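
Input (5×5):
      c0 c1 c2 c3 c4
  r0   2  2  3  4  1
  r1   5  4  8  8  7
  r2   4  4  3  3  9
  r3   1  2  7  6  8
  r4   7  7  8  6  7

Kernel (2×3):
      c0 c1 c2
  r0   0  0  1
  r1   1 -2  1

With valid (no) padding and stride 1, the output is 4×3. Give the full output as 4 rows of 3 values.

Output[0,0]: The receptive field on the input at this output position is [2 2 3 / 5 4 8]. Elementwise product with the kernel and sum: 3·1 + 5·1 + 4·-2 + 8·1.

8 0 0
7 9 13
7 -3 12
8 3 11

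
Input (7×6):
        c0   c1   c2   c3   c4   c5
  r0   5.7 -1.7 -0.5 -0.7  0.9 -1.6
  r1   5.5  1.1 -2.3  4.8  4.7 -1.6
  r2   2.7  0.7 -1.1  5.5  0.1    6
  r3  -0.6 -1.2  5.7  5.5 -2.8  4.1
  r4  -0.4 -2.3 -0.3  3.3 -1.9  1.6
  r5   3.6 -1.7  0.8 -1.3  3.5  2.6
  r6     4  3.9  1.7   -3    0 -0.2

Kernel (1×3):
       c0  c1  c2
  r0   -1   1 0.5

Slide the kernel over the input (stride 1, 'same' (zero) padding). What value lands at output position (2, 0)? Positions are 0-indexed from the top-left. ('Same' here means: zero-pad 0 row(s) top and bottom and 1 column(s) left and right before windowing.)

3.05

The receptive field on the zero-padded input at this output position is [0 2.7 0.7]. Elementwise product with the kernel and sum: 0·-1 + 2.7·1 + 0.7·0.5.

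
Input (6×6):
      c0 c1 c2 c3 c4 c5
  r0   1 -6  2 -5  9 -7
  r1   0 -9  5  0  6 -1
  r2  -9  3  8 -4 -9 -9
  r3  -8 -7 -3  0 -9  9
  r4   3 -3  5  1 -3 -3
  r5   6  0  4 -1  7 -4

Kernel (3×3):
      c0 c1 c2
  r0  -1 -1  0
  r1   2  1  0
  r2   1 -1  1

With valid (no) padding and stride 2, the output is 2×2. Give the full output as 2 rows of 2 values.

-8 16
-6 -9

Output[0,0]: The receptive field on the input at this output position is [1 -6 2 / 0 -9 5 / -9 3 8]. Elementwise product with the kernel and sum: 1·-1 + -6·-1 + 0·2 + -9·1 + -9·1 + 3·-1 + 8·1.
Output[0,1]: The receptive field on the input at this output position is [2 -5 9 / 5 0 6 / 8 -4 -9]. Elementwise product with the kernel and sum: 2·-1 + -5·-1 + 5·2 + 0·1 + 8·1 + -4·-1 + -9·1.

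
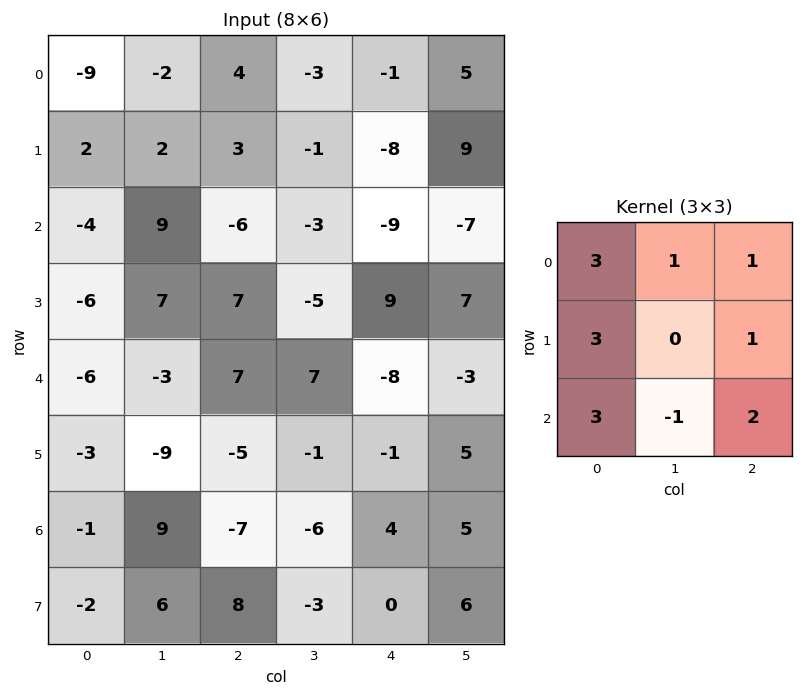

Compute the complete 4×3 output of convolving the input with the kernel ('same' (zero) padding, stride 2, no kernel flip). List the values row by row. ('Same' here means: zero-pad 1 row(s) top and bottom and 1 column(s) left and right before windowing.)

0 -8 19
33 36 -28
-17 -3 27
11 -8 -9

Output[0,0]: The receptive field on the zero-padded input at this output position is [0 0 0 / 0 -9 -2 / 0 2 2]. Elementwise product with the kernel and sum: 0·3 + 0·1 + 0·1 + 0·3 + -2·1 + 0·3 + 2·-1 + 2·2.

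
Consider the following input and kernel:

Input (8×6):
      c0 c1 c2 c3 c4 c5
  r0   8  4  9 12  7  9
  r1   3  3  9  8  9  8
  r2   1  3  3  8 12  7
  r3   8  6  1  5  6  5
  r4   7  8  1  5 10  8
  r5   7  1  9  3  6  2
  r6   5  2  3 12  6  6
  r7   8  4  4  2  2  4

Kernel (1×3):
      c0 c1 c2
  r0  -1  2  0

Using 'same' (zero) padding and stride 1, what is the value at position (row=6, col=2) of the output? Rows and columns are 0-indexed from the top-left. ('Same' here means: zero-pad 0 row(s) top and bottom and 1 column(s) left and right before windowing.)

4

The receptive field on the zero-padded input at this output position is [2 3 12]. Elementwise product with the kernel and sum: 2·-1 + 3·2.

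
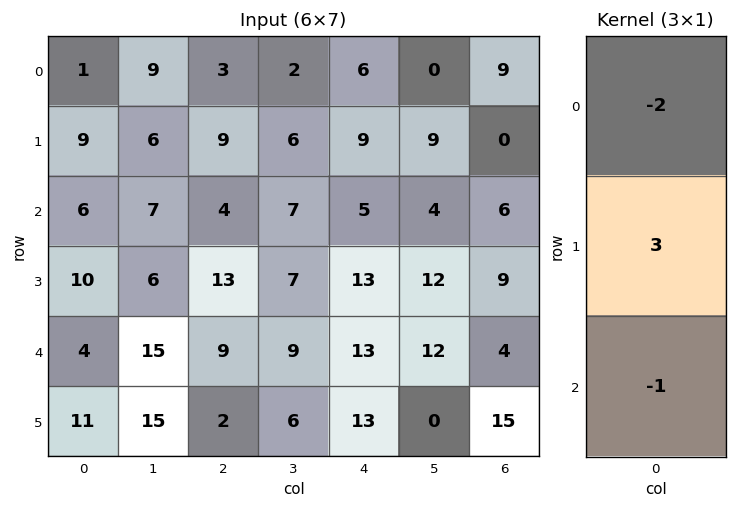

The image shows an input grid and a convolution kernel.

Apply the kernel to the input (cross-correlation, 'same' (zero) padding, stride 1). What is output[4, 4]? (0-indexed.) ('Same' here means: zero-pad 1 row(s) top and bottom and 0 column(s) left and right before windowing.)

0

The receptive field on the zero-padded input at this output position is [13 / 13 / 13]. Elementwise product with the kernel and sum: 13·-2 + 13·3 + 13·-1.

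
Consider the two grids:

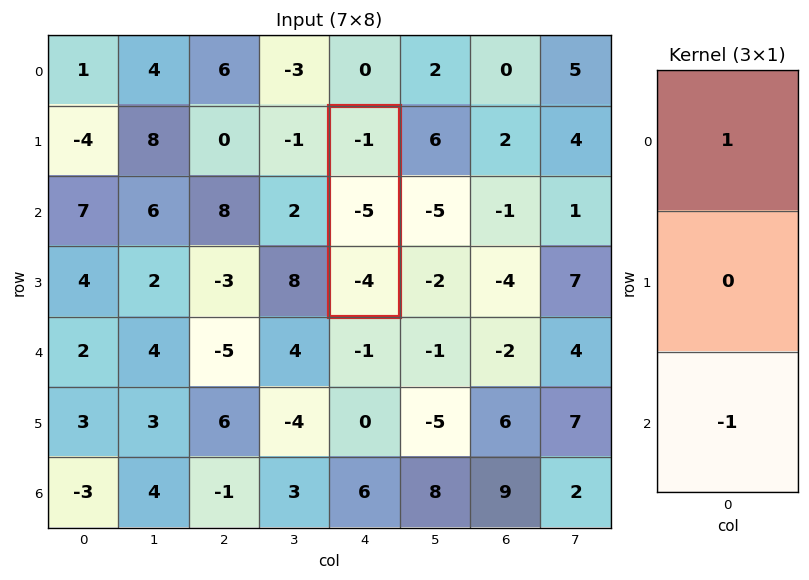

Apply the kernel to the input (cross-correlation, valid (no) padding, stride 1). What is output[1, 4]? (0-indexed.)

The receptive field on the input at this output position is [-1 / -5 / -4]. Elementwise product with the kernel and sum: -1·1 + -4·-1.

3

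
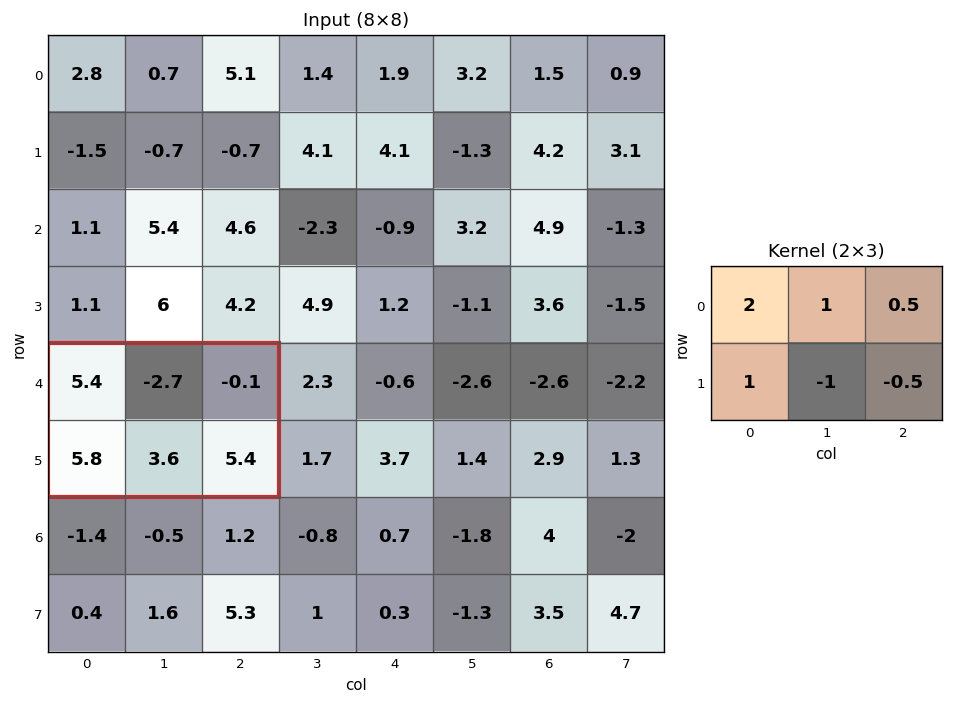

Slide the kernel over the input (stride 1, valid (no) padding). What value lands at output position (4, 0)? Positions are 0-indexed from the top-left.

7.55

The receptive field on the input at this output position is [5.4 -2.7 -0.1 / 5.8 3.6 5.4]. Elementwise product with the kernel and sum: 5.4·2 + -2.7·1 + -0.1·0.5 + 5.8·1 + 3.6·-1 + 5.4·-0.5.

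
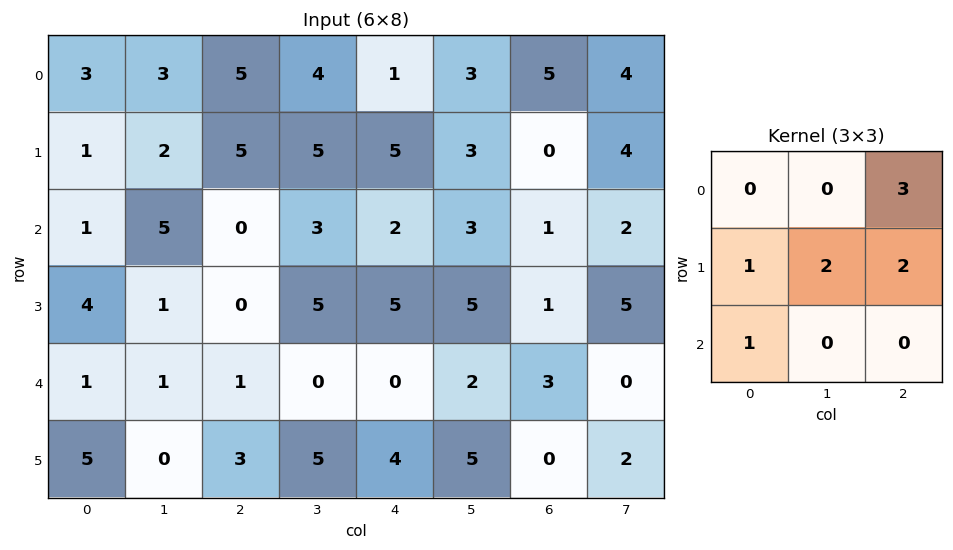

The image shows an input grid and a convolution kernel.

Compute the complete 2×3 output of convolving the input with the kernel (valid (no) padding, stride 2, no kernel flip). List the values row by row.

31 28 28
7 27 20

Output[0,0]: The receptive field on the input at this output position is [3 3 5 / 1 2 5 / 1 5 0]. Elementwise product with the kernel and sum: 5·3 + 1·1 + 2·2 + 5·2 + 1·1.
Output[0,1]: The receptive field on the input at this output position is [5 4 1 / 5 5 5 / 0 3 2]. Elementwise product with the kernel and sum: 1·3 + 5·1 + 5·2 + 5·2 + 0·1.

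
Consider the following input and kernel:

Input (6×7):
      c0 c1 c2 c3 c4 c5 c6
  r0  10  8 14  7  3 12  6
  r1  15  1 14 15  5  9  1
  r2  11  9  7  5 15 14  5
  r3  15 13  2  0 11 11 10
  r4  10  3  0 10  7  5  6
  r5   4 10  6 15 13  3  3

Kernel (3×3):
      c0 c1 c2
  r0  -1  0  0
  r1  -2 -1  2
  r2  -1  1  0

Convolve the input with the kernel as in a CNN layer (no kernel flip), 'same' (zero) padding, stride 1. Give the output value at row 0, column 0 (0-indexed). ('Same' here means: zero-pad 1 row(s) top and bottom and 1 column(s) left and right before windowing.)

The receptive field on the zero-padded input at this output position is [0 0 0 / 0 10 8 / 0 15 1]. Elementwise product with the kernel and sum: 0·-1 + 0·-2 + 10·-1 + 8·2 + 0·-1 + 15·1.

21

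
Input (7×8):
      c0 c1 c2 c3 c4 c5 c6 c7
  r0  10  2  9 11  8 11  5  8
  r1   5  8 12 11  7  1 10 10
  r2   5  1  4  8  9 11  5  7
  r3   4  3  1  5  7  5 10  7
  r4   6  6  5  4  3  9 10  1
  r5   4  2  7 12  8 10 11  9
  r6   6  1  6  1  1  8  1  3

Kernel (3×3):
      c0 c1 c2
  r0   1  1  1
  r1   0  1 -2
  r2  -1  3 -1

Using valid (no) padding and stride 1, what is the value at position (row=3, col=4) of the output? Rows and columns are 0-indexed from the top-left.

The receptive field on the input at this output position is [7 5 10 / 3 9 10 / 8 10 11]. Elementwise product with the kernel and sum: 7·1 + 5·1 + 10·1 + 9·1 + 10·-2 + 8·-1 + 10·3 + 11·-1.

22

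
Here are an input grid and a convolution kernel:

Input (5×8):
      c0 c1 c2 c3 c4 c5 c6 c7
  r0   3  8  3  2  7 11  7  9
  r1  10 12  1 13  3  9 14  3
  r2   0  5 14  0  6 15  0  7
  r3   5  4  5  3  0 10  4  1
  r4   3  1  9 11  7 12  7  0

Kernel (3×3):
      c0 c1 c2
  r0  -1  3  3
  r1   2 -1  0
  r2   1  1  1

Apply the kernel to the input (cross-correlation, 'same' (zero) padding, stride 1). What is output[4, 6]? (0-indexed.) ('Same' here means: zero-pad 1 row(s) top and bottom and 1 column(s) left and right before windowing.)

The receptive field on the zero-padded input at this output position is [10 4 1 / 12 7 0 / 0 0 0]. Elementwise product with the kernel and sum: 10·-1 + 4·3 + 1·3 + 12·2 + 7·-1 + 0·1 + 0·1 + 0·1.

22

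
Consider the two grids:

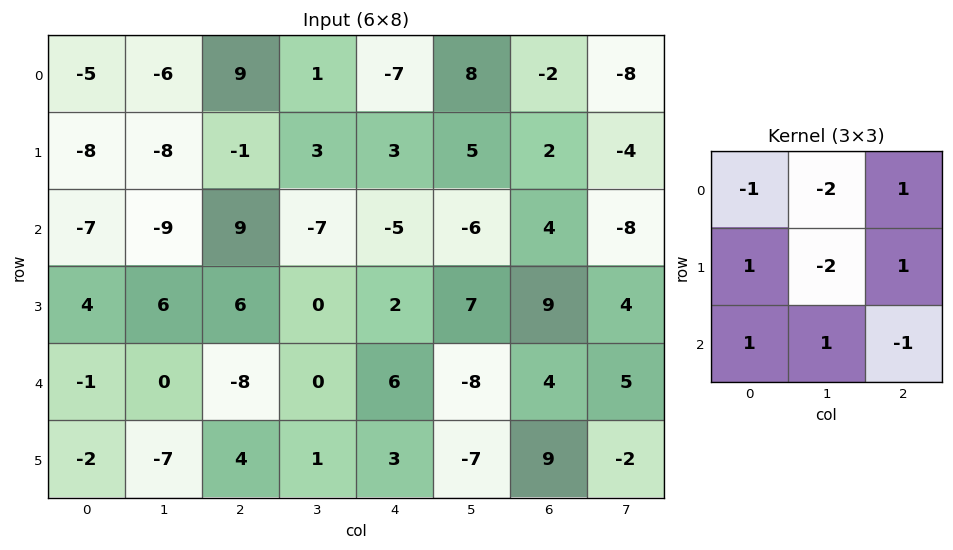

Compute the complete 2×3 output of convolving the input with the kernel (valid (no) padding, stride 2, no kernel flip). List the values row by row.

8 -15 -31
39 -6 12

Output[0,0]: The receptive field on the input at this output position is [-5 -6 9 / -8 -8 -1 / -7 -9 9]. Elementwise product with the kernel and sum: -5·-1 + -6·-2 + 9·1 + -8·1 + -8·-2 + -1·1 + -7·1 + -9·1 + 9·-1.
Output[0,1]: The receptive field on the input at this output position is [9 1 -7 / -1 3 3 / 9 -7 -5]. Elementwise product with the kernel and sum: 9·-1 + 1·-2 + -7·1 + -1·1 + 3·-2 + 3·1 + 9·1 + -7·1 + -5·-1.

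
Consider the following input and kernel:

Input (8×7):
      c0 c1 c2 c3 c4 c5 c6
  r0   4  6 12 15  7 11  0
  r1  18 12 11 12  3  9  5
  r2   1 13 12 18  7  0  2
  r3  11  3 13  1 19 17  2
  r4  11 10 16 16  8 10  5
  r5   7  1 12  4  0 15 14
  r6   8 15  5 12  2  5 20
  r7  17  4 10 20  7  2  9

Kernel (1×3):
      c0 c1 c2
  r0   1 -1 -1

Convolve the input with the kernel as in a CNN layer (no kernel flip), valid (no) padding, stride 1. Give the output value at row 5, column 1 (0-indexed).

The receptive field on the input at this output position is [1 12 4]. Elementwise product with the kernel and sum: 1·1 + 12·-1 + 4·-1.

-15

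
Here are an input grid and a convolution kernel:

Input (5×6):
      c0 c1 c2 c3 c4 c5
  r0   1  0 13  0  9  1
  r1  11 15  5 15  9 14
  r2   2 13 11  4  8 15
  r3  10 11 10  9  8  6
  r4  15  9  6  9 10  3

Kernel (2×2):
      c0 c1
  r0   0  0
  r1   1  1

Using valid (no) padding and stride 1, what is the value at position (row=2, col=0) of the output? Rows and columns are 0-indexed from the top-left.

The receptive field on the input at this output position is [2 13 / 10 11]. Elementwise product with the kernel and sum: 10·1 + 11·1.

21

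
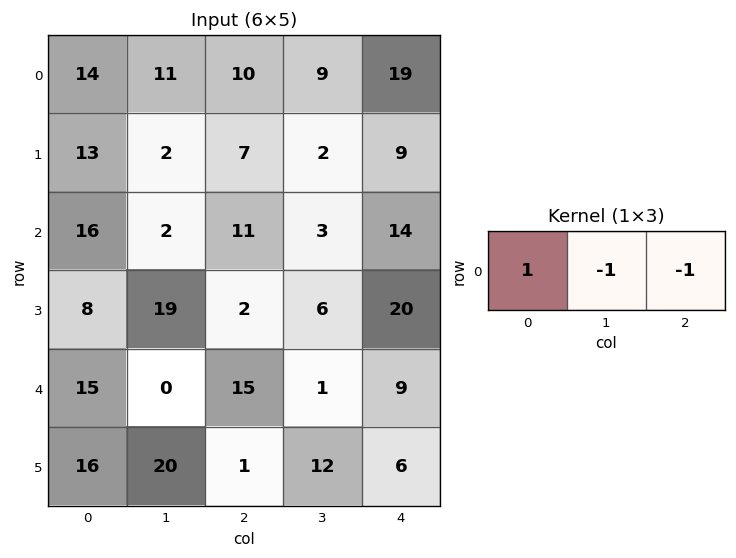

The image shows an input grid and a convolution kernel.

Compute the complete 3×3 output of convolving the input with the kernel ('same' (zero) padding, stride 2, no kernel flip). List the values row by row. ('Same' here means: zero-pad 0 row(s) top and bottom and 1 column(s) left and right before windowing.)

Output[0,0]: The receptive field on the zero-padded input at this output position is [0 14 11]. Elementwise product with the kernel and sum: 0·1 + 14·-1 + 11·-1.

-25 -8 -10
-18 -12 -11
-15 -16 -8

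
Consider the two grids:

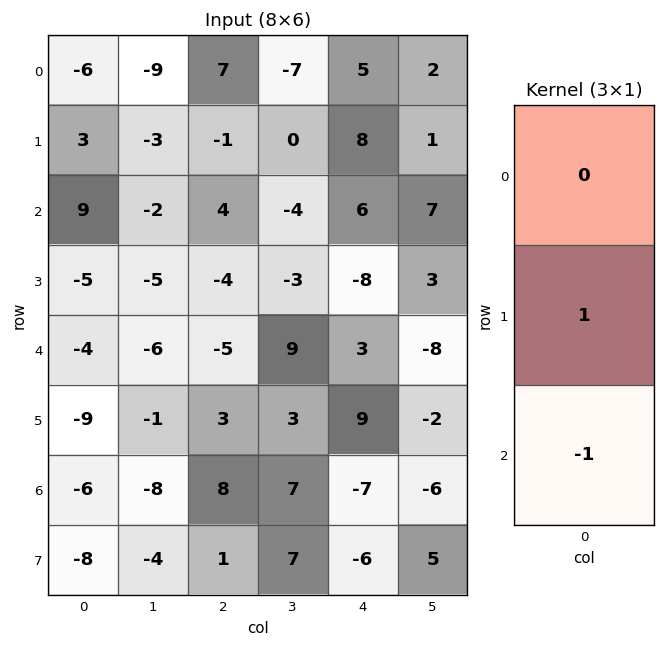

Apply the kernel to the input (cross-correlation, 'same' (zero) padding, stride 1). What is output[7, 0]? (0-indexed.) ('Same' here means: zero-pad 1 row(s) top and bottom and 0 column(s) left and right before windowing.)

-8

The receptive field on the zero-padded input at this output position is [-6 / -8 / 0]. Elementwise product with the kernel and sum: -8·1 + 0·-1.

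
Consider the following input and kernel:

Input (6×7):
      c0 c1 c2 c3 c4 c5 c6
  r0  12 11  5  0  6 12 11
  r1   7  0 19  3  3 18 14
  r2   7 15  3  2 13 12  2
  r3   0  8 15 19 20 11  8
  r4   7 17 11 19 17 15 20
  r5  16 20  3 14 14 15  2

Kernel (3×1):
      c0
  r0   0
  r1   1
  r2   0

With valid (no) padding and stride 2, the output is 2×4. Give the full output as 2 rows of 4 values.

Output[0,0]: The receptive field on the input at this output position is [12 / 7 / 7]. Elementwise product with the kernel and sum: 7·1.

7 19 3 14
0 15 20 8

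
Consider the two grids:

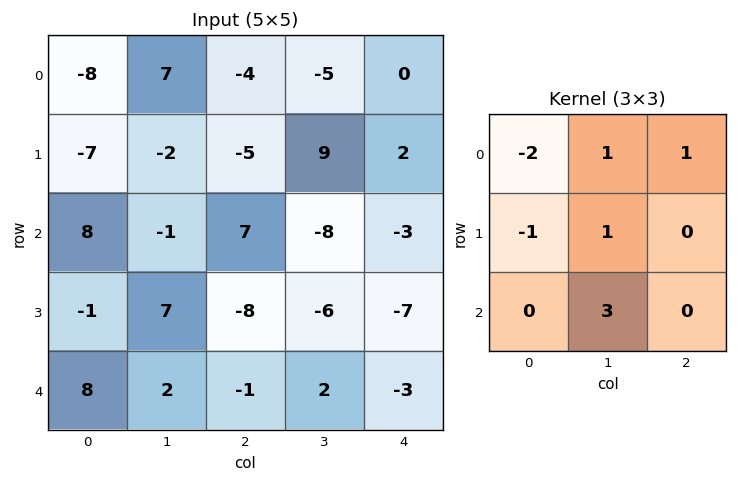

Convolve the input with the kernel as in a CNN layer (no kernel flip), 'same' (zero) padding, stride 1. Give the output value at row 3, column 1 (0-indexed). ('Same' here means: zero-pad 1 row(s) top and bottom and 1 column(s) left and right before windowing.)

The receptive field on the zero-padded input at this output position is [8 -1 7 / -1 7 -8 / 8 2 -1]. Elementwise product with the kernel and sum: 8·-2 + -1·1 + 7·1 + -1·-1 + 7·1 + 2·3.

4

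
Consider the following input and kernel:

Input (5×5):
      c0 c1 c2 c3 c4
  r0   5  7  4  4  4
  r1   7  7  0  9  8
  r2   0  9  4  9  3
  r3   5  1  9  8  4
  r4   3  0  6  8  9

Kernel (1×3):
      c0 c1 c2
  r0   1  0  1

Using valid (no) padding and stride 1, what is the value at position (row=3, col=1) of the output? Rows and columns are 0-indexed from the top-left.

9

The receptive field on the input at this output position is [1 9 8]. Elementwise product with the kernel and sum: 1·1 + 8·1.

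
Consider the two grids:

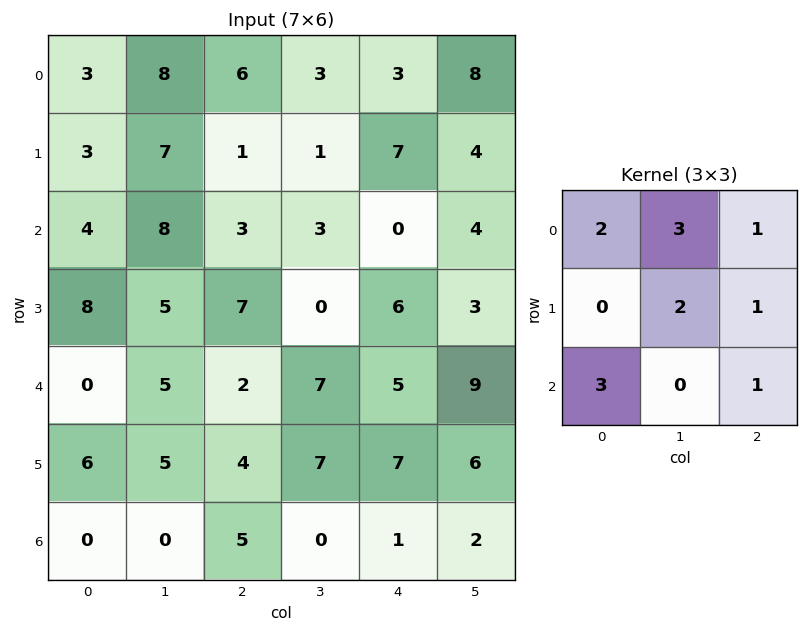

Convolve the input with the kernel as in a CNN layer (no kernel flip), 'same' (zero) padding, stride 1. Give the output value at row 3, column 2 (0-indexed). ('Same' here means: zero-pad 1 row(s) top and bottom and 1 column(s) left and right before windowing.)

The receptive field on the zero-padded input at this output position is [8 3 3 / 5 7 0 / 5 2 7]. Elementwise product with the kernel and sum: 8·2 + 3·3 + 3·1 + 7·2 + 0·1 + 5·3 + 7·1.

64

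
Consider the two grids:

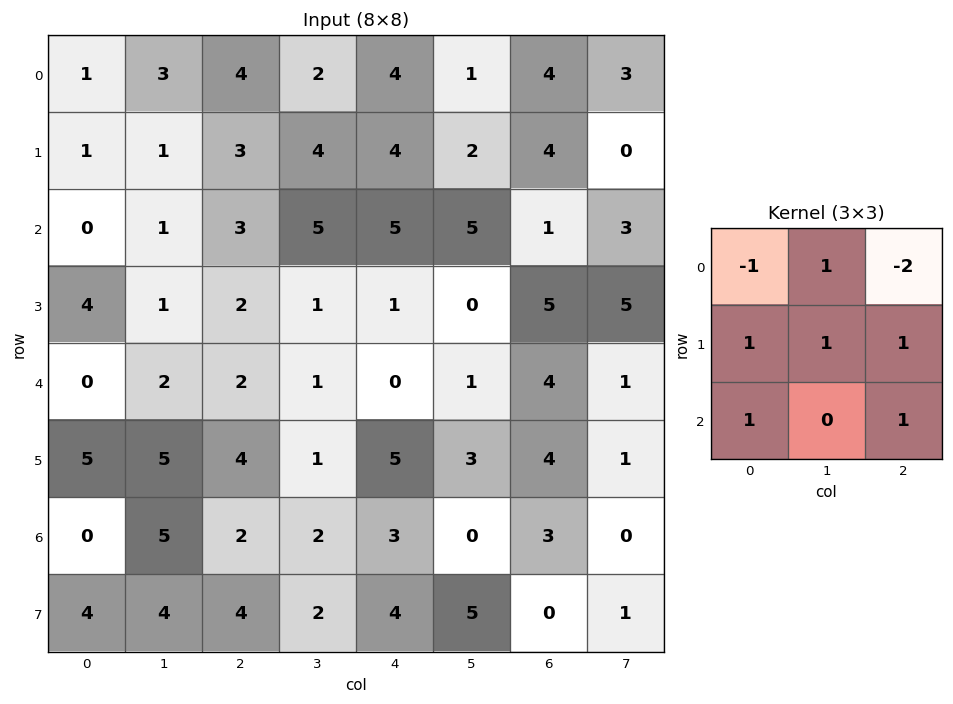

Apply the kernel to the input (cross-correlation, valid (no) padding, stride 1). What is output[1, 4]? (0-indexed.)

7

The receptive field on the input at this output position is [4 2 4 / 5 5 1 / 1 0 5]. Elementwise product with the kernel and sum: 4·-1 + 2·1 + 4·-2 + 5·1 + 5·1 + 1·1 + 1·1 + 5·1.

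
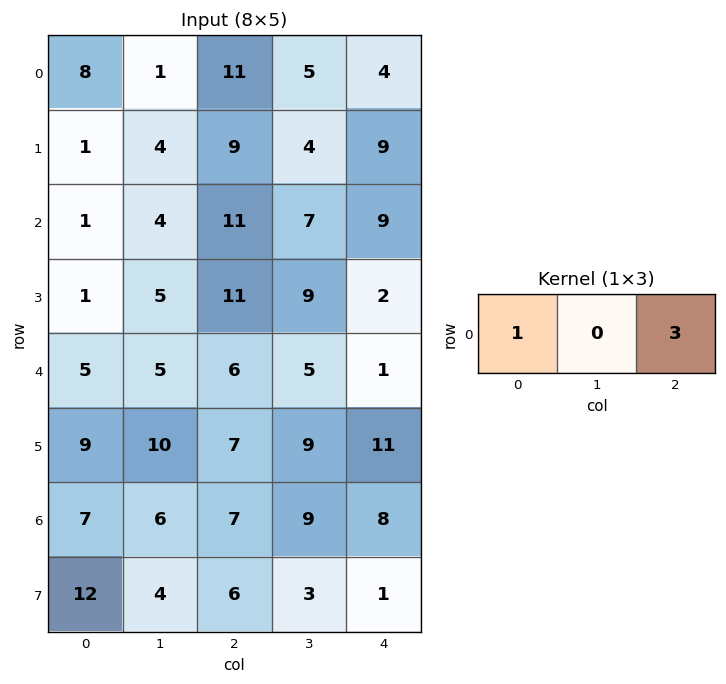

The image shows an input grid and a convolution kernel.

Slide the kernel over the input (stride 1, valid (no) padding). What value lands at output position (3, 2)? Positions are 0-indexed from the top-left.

17

The receptive field on the input at this output position is [11 9 2]. Elementwise product with the kernel and sum: 11·1 + 2·3.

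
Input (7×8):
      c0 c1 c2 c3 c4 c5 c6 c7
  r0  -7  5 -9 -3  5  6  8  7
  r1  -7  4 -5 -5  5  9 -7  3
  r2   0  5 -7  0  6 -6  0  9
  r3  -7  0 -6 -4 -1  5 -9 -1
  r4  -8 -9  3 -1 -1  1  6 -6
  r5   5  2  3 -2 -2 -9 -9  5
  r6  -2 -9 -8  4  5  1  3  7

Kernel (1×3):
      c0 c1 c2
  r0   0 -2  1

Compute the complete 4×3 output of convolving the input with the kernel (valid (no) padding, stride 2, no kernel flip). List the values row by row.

Output[0,0]: The receptive field on the input at this output position is [-7 5 -9]. Elementwise product with the kernel and sum: 5·-2 + -9·1.
Output[0,1]: The receptive field on the input at this output position is [-9 -3 5]. Elementwise product with the kernel and sum: -3·-2 + 5·1.

-19 11 -4
-17 6 12
21 1 4
10 -3 1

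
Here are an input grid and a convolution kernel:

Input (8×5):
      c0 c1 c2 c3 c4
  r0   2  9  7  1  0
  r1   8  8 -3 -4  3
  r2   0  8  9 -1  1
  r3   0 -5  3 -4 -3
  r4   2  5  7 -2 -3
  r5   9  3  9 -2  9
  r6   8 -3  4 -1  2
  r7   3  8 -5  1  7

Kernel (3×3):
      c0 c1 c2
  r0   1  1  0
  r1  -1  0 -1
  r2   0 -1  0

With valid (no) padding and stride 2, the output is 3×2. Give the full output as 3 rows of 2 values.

-2 9
0 10
-8 -12

Output[0,0]: The receptive field on the input at this output position is [2 9 7 / 8 8 -3 / 0 8 9]. Elementwise product with the kernel and sum: 2·1 + 9·1 + 8·-1 + -3·-1 + 8·-1.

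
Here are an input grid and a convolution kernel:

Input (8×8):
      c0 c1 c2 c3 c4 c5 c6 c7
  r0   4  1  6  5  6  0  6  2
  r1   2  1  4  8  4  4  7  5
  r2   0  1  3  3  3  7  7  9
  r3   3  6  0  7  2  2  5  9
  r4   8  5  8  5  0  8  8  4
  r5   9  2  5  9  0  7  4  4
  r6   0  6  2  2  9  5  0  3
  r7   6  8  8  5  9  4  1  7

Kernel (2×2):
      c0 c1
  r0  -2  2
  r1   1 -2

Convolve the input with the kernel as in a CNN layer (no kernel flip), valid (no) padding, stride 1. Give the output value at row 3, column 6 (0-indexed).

8

The receptive field on the input at this output position is [5 9 / 8 4]. Elementwise product with the kernel and sum: 5·-2 + 9·2 + 8·1 + 4·-2.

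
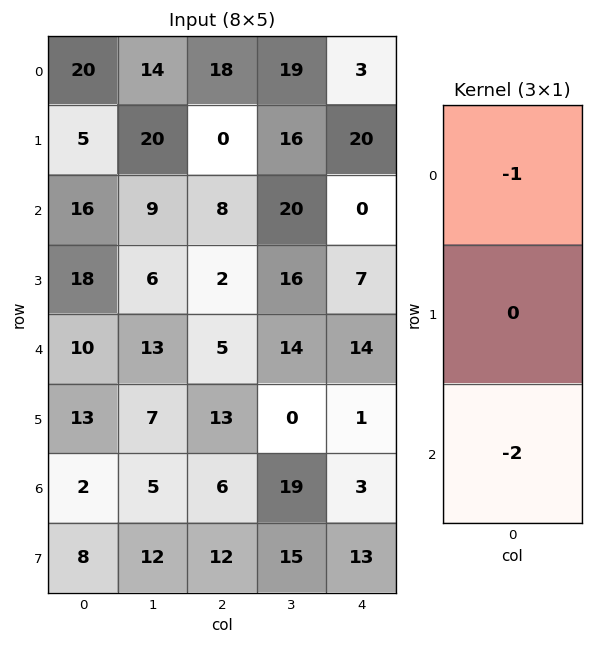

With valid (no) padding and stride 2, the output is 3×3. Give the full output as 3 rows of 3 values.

Output[0,0]: The receptive field on the input at this output position is [20 / 5 / 16]. Elementwise product with the kernel and sum: 20·-1 + 16·-2.

-52 -34 -3
-36 -18 -28
-14 -17 -20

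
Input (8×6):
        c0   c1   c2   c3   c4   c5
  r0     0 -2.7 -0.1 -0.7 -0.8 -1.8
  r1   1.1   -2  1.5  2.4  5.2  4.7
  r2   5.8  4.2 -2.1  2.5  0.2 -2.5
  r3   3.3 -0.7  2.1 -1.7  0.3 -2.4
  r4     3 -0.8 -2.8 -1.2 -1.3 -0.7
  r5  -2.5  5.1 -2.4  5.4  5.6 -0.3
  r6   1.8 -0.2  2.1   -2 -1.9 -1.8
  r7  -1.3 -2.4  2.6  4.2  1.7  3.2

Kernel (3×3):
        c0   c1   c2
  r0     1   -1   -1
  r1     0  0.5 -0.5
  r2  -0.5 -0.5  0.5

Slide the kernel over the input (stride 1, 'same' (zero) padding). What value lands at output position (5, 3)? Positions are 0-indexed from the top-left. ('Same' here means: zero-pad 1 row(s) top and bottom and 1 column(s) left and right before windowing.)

The receptive field on the zero-padded input at this output position is [-2.8 -1.2 -1.3 / -2.4 5.4 5.6 / 2.1 -2 -1.9]. Elementwise product with the kernel and sum: -2.8·1 + -1.2·-1 + -1.3·-1 + 5.4·0.5 + 5.6·-0.5 + 2.1·-0.5 + -2·-0.5 + -1.9·0.5.

-1.4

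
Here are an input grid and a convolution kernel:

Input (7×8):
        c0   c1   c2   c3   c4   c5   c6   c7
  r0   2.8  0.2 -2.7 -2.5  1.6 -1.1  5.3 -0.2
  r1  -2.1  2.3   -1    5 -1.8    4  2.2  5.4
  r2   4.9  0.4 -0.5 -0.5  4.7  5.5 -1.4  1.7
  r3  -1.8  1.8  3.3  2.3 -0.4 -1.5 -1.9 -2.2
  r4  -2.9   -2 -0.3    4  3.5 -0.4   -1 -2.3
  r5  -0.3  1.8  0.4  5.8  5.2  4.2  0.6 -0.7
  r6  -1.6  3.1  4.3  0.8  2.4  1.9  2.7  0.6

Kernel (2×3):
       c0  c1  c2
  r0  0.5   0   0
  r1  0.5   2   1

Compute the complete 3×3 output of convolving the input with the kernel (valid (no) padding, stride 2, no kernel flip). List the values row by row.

3.95 6.35 10.1
8.45 5.6 -2.75
2.4 16.85 13.35

Output[0,0]: The receptive field on the input at this output position is [2.8 0.2 -2.7 / -2.1 2.3 -1]. Elementwise product with the kernel and sum: 2.8·0.5 + -2.1·0.5 + 2.3·2 + -1·1.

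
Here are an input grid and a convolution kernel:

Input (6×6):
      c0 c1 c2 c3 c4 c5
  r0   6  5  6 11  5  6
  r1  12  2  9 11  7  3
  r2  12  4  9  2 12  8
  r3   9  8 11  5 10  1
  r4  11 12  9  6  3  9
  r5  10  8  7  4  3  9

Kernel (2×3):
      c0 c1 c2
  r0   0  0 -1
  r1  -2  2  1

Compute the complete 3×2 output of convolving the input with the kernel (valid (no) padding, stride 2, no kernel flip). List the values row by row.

Output[0,0]: The receptive field on the input at this output position is [6 5 6 / 12 2 9]. Elementwise product with the kernel and sum: 6·-1 + 12·-2 + 2·2 + 9·1.

-17 6
0 -14
-6 -6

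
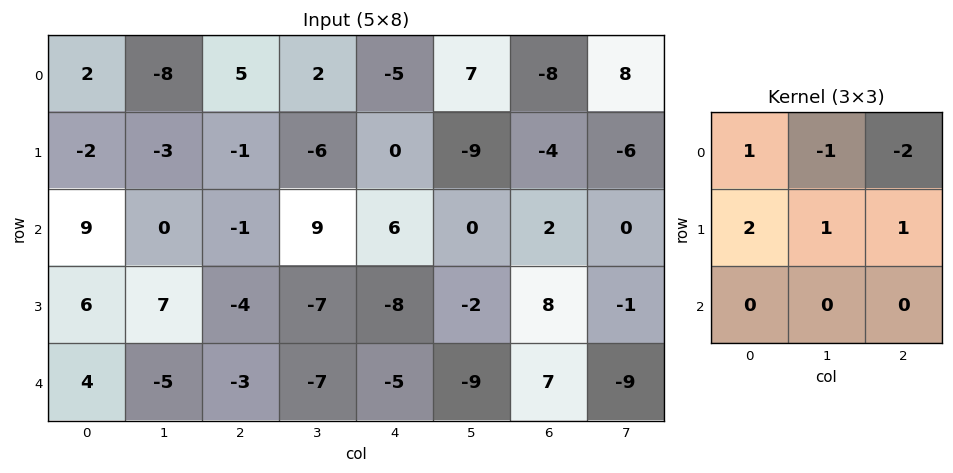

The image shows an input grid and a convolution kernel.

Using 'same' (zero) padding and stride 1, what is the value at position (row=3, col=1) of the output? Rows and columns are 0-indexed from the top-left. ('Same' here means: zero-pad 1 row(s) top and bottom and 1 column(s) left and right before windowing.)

26

The receptive field on the zero-padded input at this output position is [9 0 -1 / 6 7 -4 / 4 -5 -3]. Elementwise product with the kernel and sum: 9·1 + 0·-1 + -1·-2 + 6·2 + 7·1 + -4·1.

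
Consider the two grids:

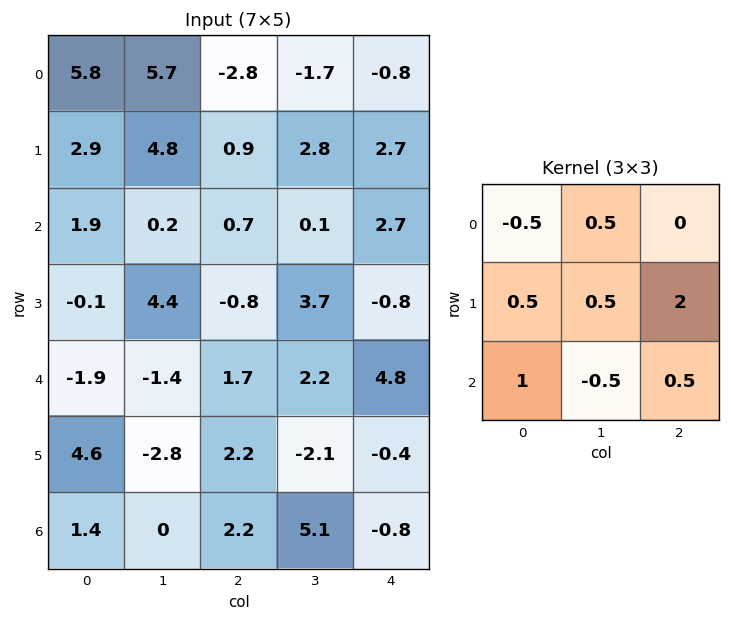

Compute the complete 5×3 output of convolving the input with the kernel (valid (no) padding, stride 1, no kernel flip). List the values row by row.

7.75 4.1 9.8
0.7 5.35 3.7
-0.65 8.3 2.55
11.1 -3 16.85
8.05 -1.5 -1.25

Output[0,0]: The receptive field on the input at this output position is [5.8 5.7 -2.8 / 2.9 4.8 0.9 / 1.9 0.2 0.7]. Elementwise product with the kernel and sum: 5.8·-0.5 + 5.7·0.5 + 2.9·0.5 + 4.8·0.5 + 0.9·2 + 1.9·1 + 0.2·-0.5 + 0.7·0.5.
Output[0,1]: The receptive field on the input at this output position is [5.7 -2.8 -1.7 / 4.8 0.9 2.8 / 0.2 0.7 0.1]. Elementwise product with the kernel and sum: 5.7·-0.5 + -2.8·0.5 + 4.8·0.5 + 0.9·0.5 + 2.8·2 + 0.2·1 + 0.7·-0.5 + 0.1·0.5.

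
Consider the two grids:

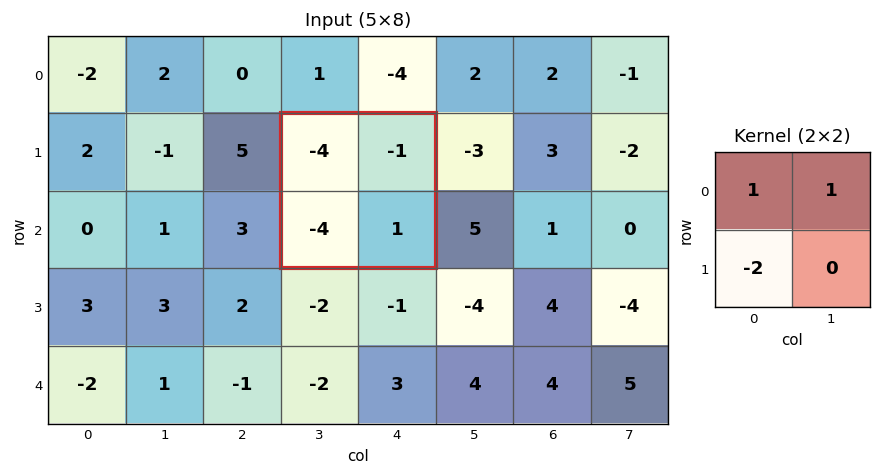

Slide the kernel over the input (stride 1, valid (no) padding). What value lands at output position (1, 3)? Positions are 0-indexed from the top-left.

3

The receptive field on the input at this output position is [-4 -1 / -4 1]. Elementwise product with the kernel and sum: -4·1 + -1·1 + -4·-2.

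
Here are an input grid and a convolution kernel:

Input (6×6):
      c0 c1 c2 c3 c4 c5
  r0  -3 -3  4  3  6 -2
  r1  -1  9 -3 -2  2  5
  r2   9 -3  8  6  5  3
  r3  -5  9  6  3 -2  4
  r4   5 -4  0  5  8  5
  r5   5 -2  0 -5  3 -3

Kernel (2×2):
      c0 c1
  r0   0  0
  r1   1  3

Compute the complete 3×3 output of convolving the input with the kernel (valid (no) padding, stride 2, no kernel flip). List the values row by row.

26 -9 17
22 15 10
-1 -15 -6

Output[0,0]: The receptive field on the input at this output position is [-3 -3 / -1 9]. Elementwise product with the kernel and sum: -1·1 + 9·3.
Output[0,1]: The receptive field on the input at this output position is [4 3 / -3 -2]. Elementwise product with the kernel and sum: -3·1 + -2·3.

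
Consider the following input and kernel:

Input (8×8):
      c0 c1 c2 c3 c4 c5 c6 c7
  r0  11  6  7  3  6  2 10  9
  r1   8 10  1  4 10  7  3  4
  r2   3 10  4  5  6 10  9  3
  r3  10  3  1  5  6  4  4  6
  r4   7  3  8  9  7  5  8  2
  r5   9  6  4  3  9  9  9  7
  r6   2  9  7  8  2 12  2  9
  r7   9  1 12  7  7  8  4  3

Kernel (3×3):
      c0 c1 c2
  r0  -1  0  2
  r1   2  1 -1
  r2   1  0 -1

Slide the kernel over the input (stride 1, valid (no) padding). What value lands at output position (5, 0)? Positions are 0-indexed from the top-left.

The receptive field on the input at this output position is [9 6 4 / 2 9 7 / 9 1 12]. Elementwise product with the kernel and sum: 9·-1 + 4·2 + 2·2 + 9·1 + 7·-1 + 9·1 + 12·-1.

2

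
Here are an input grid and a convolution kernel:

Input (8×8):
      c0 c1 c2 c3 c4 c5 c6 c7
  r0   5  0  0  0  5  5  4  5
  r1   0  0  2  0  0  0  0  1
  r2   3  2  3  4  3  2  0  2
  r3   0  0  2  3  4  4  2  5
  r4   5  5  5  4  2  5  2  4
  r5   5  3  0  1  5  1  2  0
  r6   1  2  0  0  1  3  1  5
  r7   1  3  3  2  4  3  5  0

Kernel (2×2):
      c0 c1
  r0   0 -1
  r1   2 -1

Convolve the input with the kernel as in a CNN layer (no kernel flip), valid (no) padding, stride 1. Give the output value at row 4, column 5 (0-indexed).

-2

The receptive field on the input at this output position is [5 2 / 1 2]. Elementwise product with the kernel and sum: 2·-1 + 1·2 + 2·-1.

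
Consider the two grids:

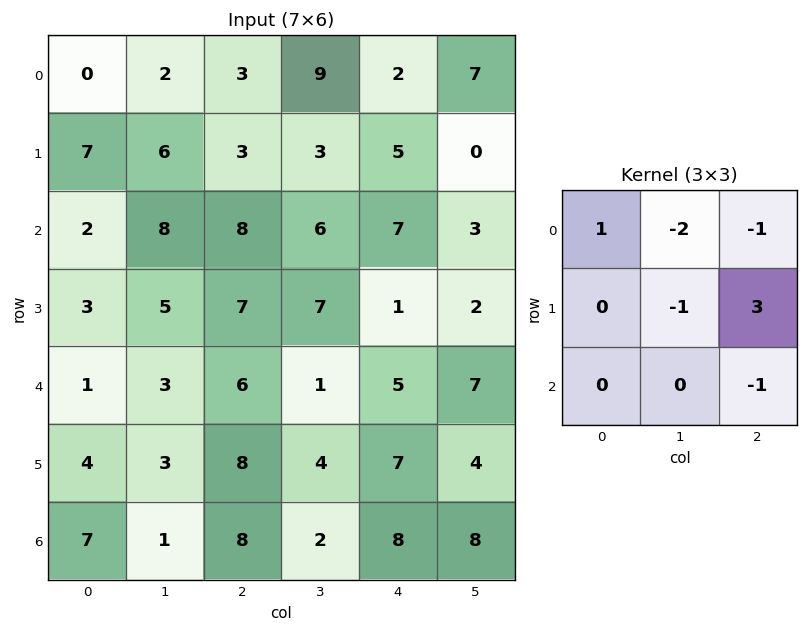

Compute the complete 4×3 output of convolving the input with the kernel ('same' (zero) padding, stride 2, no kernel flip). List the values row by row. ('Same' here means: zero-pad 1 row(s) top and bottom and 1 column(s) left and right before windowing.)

Output[0,0]: The receptive field on the zero-padded input at this output position is [0 0 0 / 0 0 2 / 0 7 6]. Elementwise product with the kernel and sum: 0·1 + 0·-2 + 0·-1 + 0·-1 + 2·3 + 6·-1.
Output[0,1]: The receptive field on the zero-padded input at this output position is [0 0 0 / 2 3 9 / 6 3 3]. Elementwise product with the kernel and sum: 0·1 + 0·-2 + 0·-1 + 3·-1 + 9·3 + 3·-1.

0 21 19
-3 0 -7
-6 -23 15
-15 -19 2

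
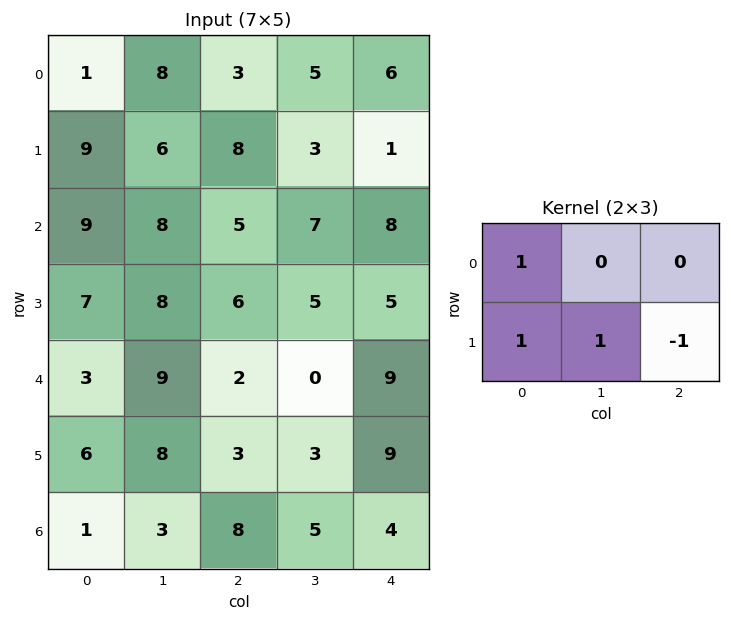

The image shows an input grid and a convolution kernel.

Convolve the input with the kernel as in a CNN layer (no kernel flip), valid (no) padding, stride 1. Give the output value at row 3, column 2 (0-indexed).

-1

The receptive field on the input at this output position is [6 5 5 / 2 0 9]. Elementwise product with the kernel and sum: 6·1 + 2·1 + 0·1 + 9·-1.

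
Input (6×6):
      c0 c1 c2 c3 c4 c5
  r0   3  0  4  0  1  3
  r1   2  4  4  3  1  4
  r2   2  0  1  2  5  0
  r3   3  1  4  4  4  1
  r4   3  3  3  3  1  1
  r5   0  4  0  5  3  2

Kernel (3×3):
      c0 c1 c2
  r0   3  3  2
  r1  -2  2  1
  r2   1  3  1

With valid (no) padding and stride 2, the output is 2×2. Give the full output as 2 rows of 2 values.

28 25
23 36

Output[0,0]: The receptive field on the input at this output position is [3 0 4 / 2 4 4 / 2 0 1]. Elementwise product with the kernel and sum: 3·3 + 0·3 + 4·2 + 2·-2 + 4·2 + 4·1 + 2·1 + 0·3 + 1·1.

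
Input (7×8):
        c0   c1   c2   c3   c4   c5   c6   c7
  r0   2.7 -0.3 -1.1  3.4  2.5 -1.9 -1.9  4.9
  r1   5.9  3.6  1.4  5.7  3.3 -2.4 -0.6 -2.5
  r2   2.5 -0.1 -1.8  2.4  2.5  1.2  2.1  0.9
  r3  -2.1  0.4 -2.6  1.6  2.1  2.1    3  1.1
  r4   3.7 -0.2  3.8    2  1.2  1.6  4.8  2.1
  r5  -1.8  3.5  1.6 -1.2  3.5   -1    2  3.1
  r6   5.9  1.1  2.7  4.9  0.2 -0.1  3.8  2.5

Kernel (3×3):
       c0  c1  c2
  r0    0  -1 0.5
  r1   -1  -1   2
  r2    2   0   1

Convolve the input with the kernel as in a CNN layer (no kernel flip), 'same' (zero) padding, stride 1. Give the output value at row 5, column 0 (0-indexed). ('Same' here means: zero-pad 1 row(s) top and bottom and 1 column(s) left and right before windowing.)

6.1

The receptive field on the zero-padded input at this output position is [0 3.7 -0.2 / 0 -1.8 3.5 / 0 5.9 1.1]. Elementwise product with the kernel and sum: 3.7·-1 + -0.2·0.5 + 0·-1 + -1.8·-1 + 3.5·2 + 0·2 + 1.1·1.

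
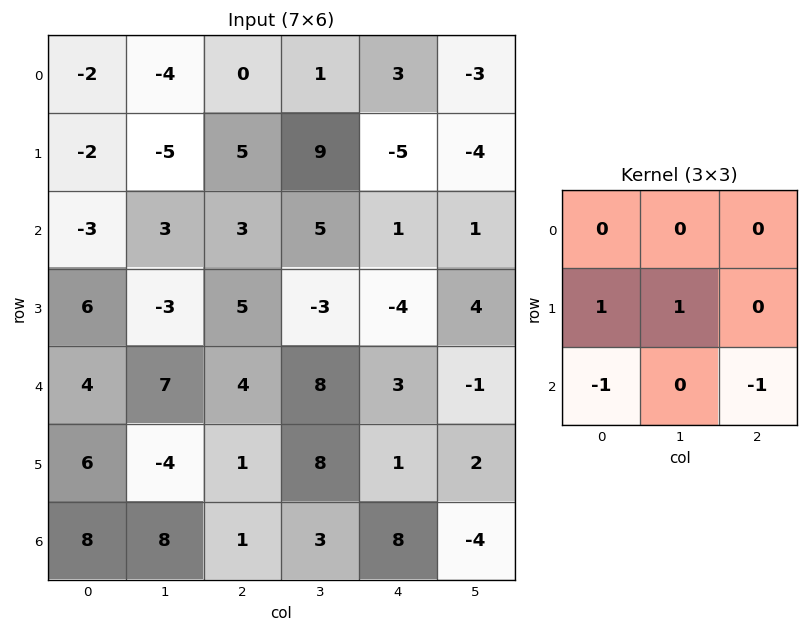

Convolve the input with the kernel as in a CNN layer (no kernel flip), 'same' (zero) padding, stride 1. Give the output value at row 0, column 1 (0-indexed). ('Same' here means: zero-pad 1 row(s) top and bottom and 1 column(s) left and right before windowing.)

-9

The receptive field on the zero-padded input at this output position is [0 0 0 / -2 -4 0 / -2 -5 5]. Elementwise product with the kernel and sum: -2·1 + -4·1 + -2·-1 + 5·-1.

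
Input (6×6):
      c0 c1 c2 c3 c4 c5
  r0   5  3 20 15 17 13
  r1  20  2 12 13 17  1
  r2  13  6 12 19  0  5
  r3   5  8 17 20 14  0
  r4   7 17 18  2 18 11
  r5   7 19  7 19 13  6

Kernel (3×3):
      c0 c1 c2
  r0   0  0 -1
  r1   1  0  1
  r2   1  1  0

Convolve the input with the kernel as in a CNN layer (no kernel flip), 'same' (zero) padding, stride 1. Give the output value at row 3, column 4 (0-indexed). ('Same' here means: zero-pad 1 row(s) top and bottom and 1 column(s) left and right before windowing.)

The receptive field on the zero-padded input at this output position is [19 0 5 / 20 14 0 / 2 18 11]. Elementwise product with the kernel and sum: 5·-1 + 20·1 + 0·1 + 2·1 + 18·1.

35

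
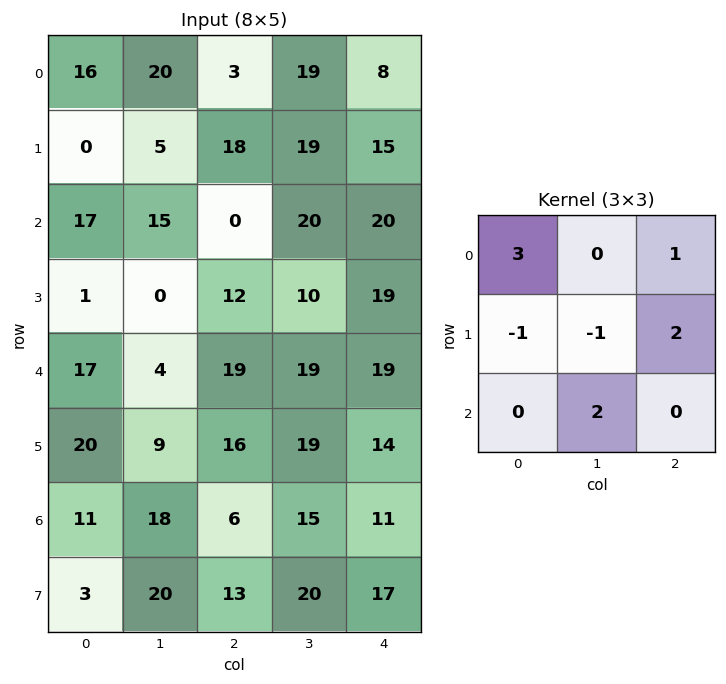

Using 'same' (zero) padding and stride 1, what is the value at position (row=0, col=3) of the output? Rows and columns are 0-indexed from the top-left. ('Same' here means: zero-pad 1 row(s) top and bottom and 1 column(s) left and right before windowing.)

The receptive field on the zero-padded input at this output position is [0 0 0 / 3 19 8 / 18 19 15]. Elementwise product with the kernel and sum: 0·3 + 0·1 + 3·-1 + 19·-1 + 8·2 + 19·2.

32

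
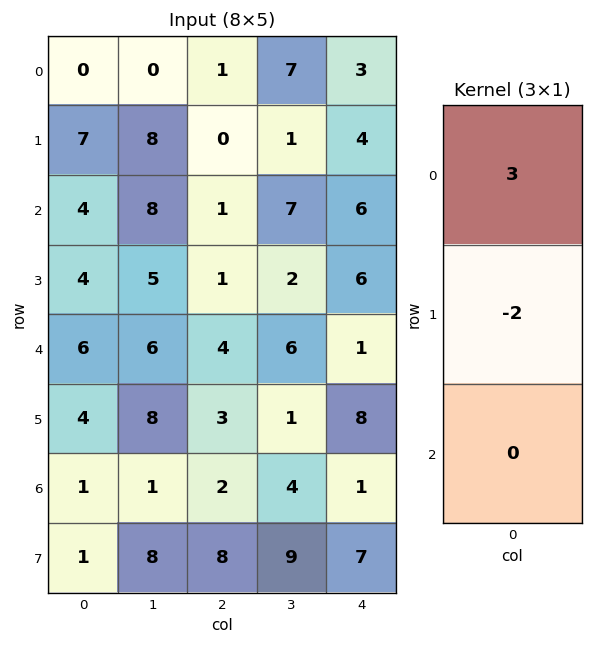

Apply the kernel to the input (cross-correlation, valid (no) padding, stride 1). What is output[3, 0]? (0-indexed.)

0

The receptive field on the input at this output position is [4 / 6 / 4]. Elementwise product with the kernel and sum: 4·3 + 6·-2.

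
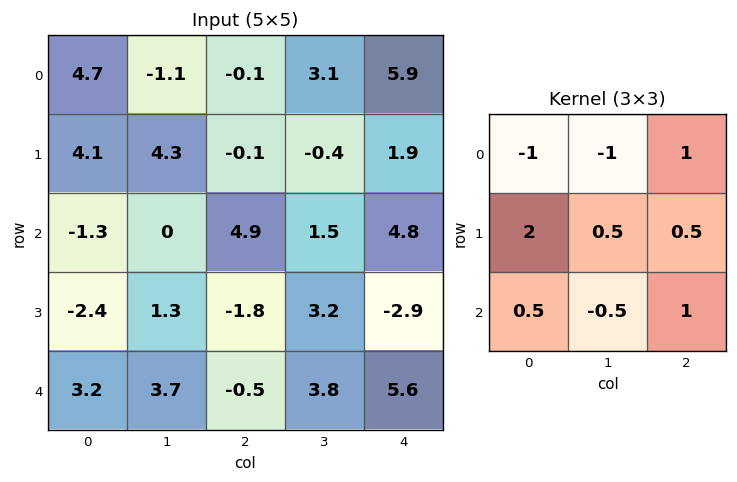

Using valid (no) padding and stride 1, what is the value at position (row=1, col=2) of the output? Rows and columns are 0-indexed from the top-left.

The receptive field on the input at this output position is [-0.1 -0.4 1.9 / 4.9 1.5 4.8 / -1.8 3.2 -2.9]. Elementwise product with the kernel and sum: -0.1·-1 + -0.4·-1 + 1.9·1 + 4.9·2 + 1.5·0.5 + 4.8·0.5 + -1.8·0.5 + 3.2·-0.5 + -2.9·1.

9.95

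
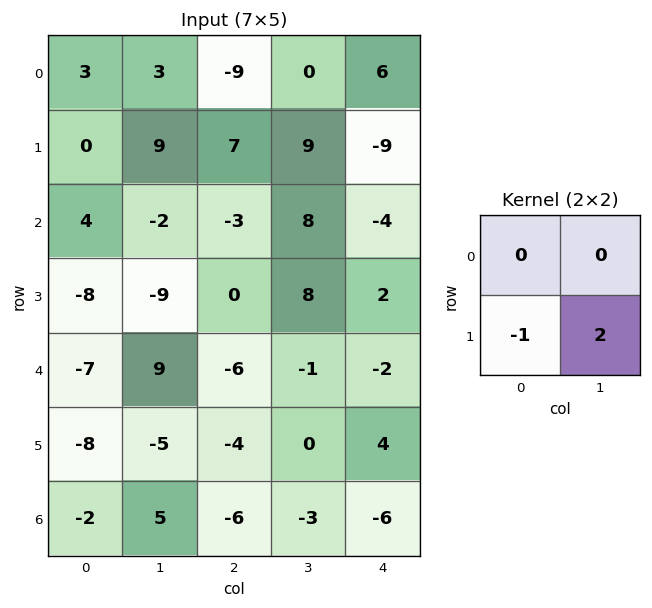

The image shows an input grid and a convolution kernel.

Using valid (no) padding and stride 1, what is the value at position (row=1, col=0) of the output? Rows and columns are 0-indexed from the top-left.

The receptive field on the input at this output position is [0 9 / 4 -2]. Elementwise product with the kernel and sum: 4·-1 + -2·2.

-8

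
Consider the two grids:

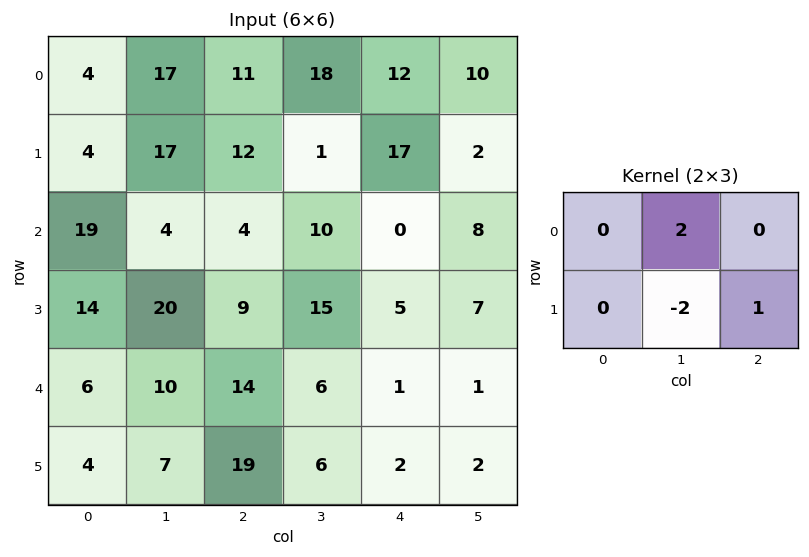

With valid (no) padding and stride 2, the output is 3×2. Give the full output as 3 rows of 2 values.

Output[0,0]: The receptive field on the input at this output position is [4 17 11 / 4 17 12]. Elementwise product with the kernel and sum: 17·2 + 17·-2 + 12·1.
Output[0,1]: The receptive field on the input at this output position is [11 18 12 / 12 1 17]. Elementwise product with the kernel and sum: 18·2 + 1·-2 + 17·1.

12 51
-23 -5
25 2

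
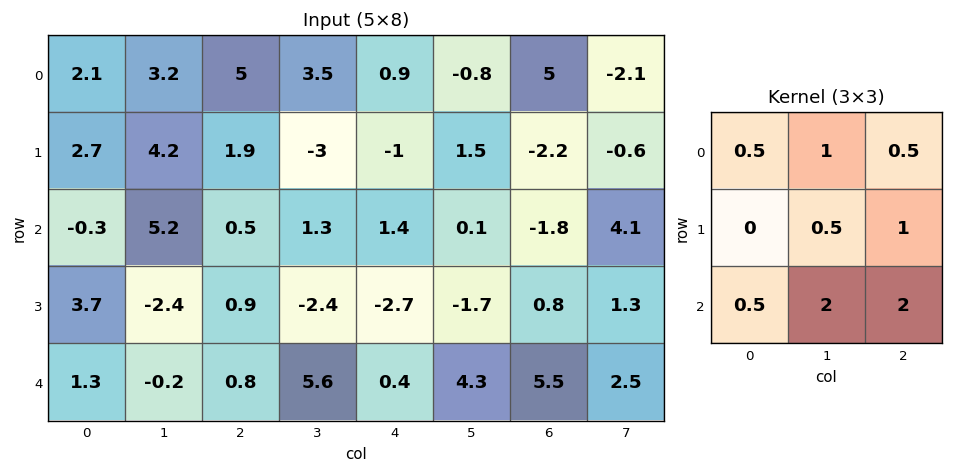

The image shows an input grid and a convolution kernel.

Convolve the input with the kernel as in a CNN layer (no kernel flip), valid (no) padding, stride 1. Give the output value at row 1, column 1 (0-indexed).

The receptive field on the input at this output position is [4.2 1.9 -3 / 5.2 0.5 1.3 / -2.4 0.9 -2.4]. Elementwise product with the kernel and sum: 4.2·0.5 + 1.9·1 + -3·0.5 + 0.5·0.5 + 1.3·1 + -2.4·0.5 + 0.9·2 + -2.4·2.

-0.15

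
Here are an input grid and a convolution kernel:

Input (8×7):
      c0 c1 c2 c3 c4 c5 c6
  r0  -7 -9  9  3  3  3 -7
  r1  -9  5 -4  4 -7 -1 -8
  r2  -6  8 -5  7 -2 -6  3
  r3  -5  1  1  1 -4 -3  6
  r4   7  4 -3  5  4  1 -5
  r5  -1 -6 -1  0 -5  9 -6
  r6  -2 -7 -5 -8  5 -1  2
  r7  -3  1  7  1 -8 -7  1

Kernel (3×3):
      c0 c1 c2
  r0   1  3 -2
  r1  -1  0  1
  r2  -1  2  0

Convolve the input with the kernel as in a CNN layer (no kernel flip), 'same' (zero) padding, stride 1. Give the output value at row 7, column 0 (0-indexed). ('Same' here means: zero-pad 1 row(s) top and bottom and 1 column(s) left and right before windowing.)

The receptive field on the zero-padded input at this output position is [0 -2 -7 / 0 -3 1 / 0 0 0]. Elementwise product with the kernel and sum: 0·1 + -2·3 + -7·-2 + 0·-1 + 1·1 + 0·-1 + 0·2.

9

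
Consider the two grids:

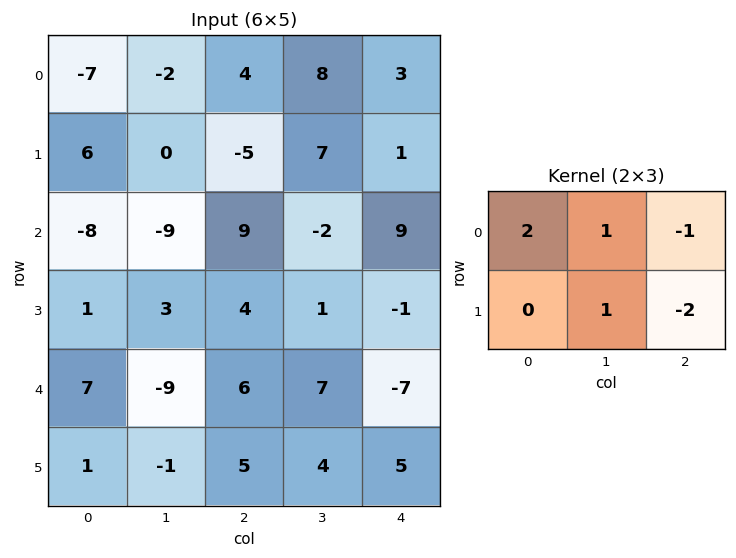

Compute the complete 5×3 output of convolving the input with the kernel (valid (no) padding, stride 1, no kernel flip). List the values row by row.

Output[0,0]: The receptive field on the input at this output position is [-7 -2 4 / 6 0 -5]. Elementwise product with the kernel and sum: -7·2 + -2·1 + 4·-1 + 0·1 + -5·-2.
Output[0,1]: The receptive field on the input at this output position is [-2 4 8 / 0 -5 7]. Elementwise product with the kernel and sum: -2·2 + 4·1 + 8·-1 + -5·1 + 7·-2.

-10 -27 18
-10 1 -24
-39 -5 10
-20 1 31
-12 -22 20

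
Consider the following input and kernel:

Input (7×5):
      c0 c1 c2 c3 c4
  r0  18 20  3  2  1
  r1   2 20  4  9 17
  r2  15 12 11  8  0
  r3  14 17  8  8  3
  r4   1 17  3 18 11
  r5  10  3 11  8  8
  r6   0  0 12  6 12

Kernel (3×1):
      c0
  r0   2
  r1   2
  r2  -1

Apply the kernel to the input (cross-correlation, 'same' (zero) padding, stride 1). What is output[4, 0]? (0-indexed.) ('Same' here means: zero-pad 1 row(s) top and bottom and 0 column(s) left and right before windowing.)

20

The receptive field on the zero-padded input at this output position is [14 / 1 / 10]. Elementwise product with the kernel and sum: 14·2 + 1·2 + 10·-1.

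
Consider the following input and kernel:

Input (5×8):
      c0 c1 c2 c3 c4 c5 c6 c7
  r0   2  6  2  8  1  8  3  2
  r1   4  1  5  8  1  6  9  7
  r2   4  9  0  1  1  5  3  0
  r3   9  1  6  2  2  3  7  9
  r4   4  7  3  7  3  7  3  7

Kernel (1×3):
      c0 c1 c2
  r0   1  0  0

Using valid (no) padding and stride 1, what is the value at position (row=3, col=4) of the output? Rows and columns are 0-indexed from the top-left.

The receptive field on the input at this output position is [2 3 7]. Elementwise product with the kernel and sum: 2·1.

2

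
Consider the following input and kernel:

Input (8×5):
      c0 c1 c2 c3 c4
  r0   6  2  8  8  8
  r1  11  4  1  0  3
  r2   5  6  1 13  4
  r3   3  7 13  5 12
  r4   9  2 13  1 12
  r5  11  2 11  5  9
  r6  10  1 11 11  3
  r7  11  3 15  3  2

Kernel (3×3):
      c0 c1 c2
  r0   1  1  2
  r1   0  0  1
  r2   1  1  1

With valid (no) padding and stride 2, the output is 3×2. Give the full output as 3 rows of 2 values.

Output[0,0]: The receptive field on the input at this output position is [6 2 8 / 11 4 1 / 5 6 1]. Elementwise product with the kernel and sum: 6·1 + 2·1 + 8·2 + 1·1 + 5·1 + 6·1 + 1·1.
Output[0,1]: The receptive field on the input at this output position is [8 8 8 / 1 0 3 / 1 13 4]. Elementwise product with the kernel and sum: 8·1 + 8·1 + 8·2 + 3·1 + 1·1 + 13·1 + 4·1.

37 53
50 60
70 72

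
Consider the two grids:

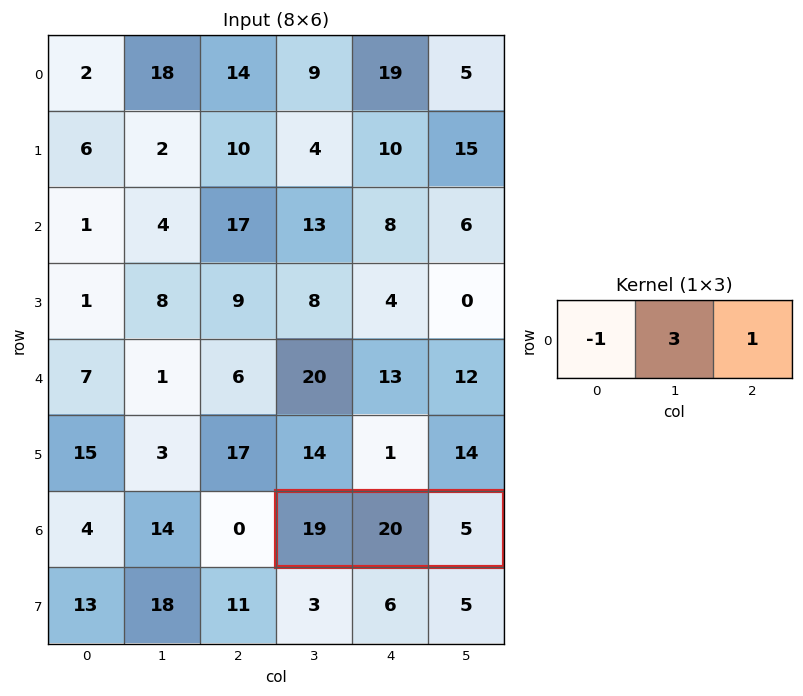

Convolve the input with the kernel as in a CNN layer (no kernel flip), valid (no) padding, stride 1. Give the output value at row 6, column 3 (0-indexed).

46

The receptive field on the input at this output position is [19 20 5]. Elementwise product with the kernel and sum: 19·-1 + 20·3 + 5·1.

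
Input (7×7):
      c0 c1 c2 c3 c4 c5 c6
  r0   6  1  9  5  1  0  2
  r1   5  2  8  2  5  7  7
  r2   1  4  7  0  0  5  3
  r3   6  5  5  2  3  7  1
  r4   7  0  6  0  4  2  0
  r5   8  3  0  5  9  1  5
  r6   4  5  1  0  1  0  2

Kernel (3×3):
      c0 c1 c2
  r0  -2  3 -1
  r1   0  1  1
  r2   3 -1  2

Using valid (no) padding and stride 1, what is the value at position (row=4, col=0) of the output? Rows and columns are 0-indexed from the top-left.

The receptive field on the input at this output position is [7 0 6 / 8 3 0 / 4 5 1]. Elementwise product with the kernel and sum: 7·-2 + 0·3 + 6·-1 + 3·1 + 0·1 + 4·3 + 5·-1 + 1·2.

-8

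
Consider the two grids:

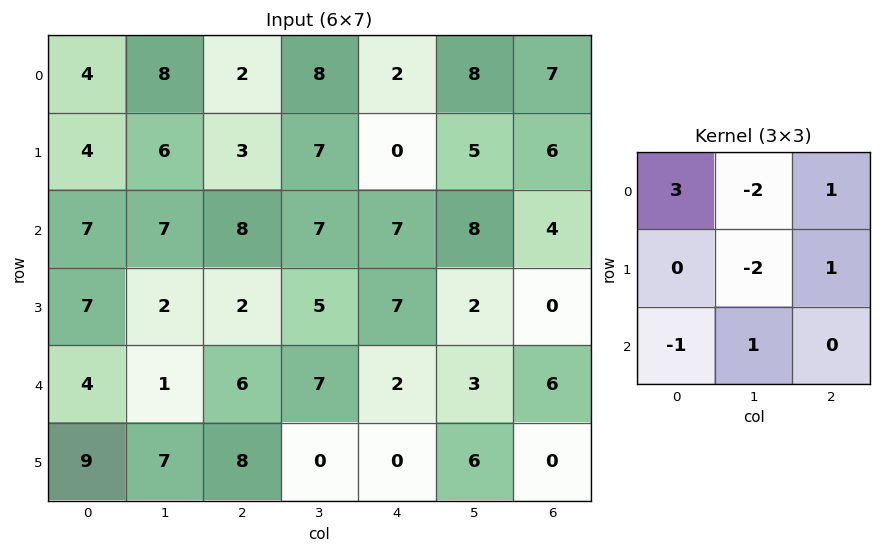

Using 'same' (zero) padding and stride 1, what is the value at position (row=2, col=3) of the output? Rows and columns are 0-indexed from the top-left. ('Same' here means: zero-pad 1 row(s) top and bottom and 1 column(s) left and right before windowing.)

The receptive field on the zero-padded input at this output position is [3 7 0 / 8 7 7 / 2 5 7]. Elementwise product with the kernel and sum: 3·3 + 7·-2 + 0·1 + 7·-2 + 7·1 + 2·-1 + 5·1.

-9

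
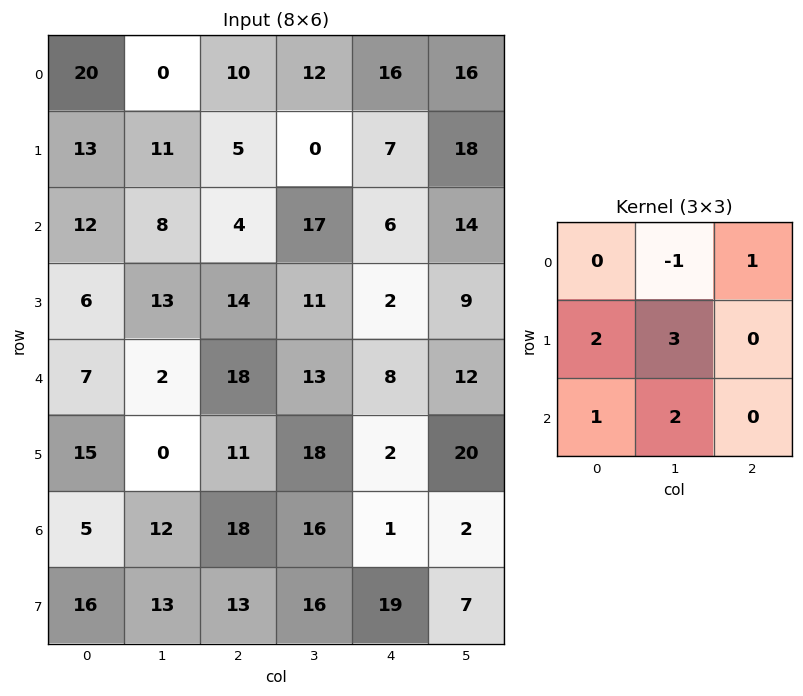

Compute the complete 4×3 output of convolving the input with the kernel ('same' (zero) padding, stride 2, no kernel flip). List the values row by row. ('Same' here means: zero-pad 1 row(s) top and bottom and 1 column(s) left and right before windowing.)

86 51 86
46 64 78
58 77 79
32 124 107

Output[0,0]: The receptive field on the zero-padded input at this output position is [0 0 0 / 0 20 0 / 0 13 11]. Elementwise product with the kernel and sum: 0·-1 + 0·1 + 0·2 + 20·3 + 0·1 + 13·2.
Output[0,1]: The receptive field on the zero-padded input at this output position is [0 0 0 / 0 10 12 / 11 5 0]. Elementwise product with the kernel and sum: 0·-1 + 0·1 + 0·2 + 10·3 + 11·1 + 5·2.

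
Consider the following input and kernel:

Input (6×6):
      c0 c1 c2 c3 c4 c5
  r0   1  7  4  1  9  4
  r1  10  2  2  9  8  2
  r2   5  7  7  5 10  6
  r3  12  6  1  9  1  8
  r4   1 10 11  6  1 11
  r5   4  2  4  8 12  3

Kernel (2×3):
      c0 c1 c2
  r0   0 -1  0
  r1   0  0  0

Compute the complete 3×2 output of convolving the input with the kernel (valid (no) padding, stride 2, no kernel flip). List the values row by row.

Output[0,0]: The receptive field on the input at this output position is [1 7 4 / 10 2 2]. Elementwise product with the kernel and sum: 7·-1.
Output[0,1]: The receptive field on the input at this output position is [4 1 9 / 2 9 8]. Elementwise product with the kernel and sum: 1·-1.

-7 -1
-7 -5
-10 -6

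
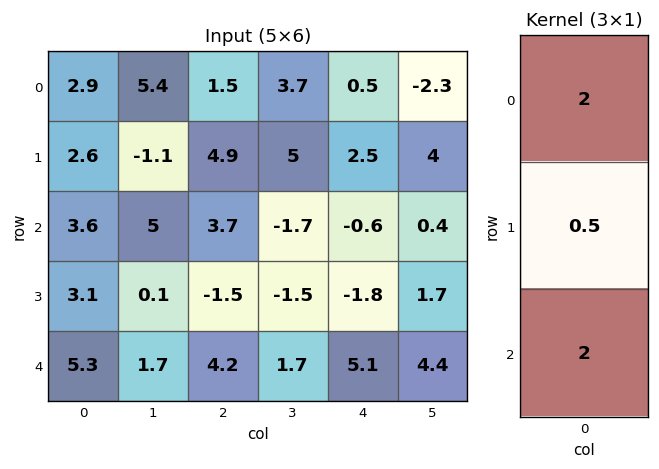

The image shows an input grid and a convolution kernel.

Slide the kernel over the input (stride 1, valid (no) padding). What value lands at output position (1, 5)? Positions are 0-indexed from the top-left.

11.6

The receptive field on the input at this output position is [4 / 0.4 / 1.7]. Elementwise product with the kernel and sum: 4·2 + 0.4·0.5 + 1.7·2.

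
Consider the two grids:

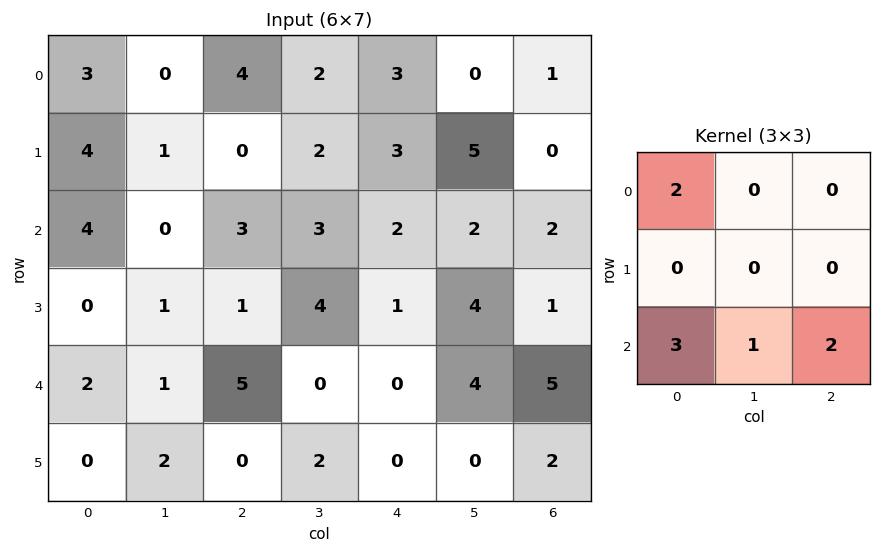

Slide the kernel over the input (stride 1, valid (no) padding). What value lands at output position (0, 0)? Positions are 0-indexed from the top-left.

24

The receptive field on the input at this output position is [3 0 4 / 4 1 0 / 4 0 3]. Elementwise product with the kernel and sum: 3·2 + 4·3 + 0·1 + 3·2.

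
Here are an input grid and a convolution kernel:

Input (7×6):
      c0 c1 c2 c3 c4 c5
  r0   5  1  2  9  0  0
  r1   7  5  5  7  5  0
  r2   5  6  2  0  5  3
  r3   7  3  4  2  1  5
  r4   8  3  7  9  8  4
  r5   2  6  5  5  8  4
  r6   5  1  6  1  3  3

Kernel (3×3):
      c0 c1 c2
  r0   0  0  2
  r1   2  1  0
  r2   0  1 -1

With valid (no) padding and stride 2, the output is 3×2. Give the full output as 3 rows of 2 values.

27 12
17 21
19 29

Output[0,0]: The receptive field on the input at this output position is [5 1 2 / 7 5 5 / 5 6 2]. Elementwise product with the kernel and sum: 2·2 + 7·2 + 5·1 + 6·1 + 2·-1.
Output[0,1]: The receptive field on the input at this output position is [2 9 0 / 5 7 5 / 2 0 5]. Elementwise product with the kernel and sum: 0·2 + 5·2 + 7·1 + 0·1 + 5·-1.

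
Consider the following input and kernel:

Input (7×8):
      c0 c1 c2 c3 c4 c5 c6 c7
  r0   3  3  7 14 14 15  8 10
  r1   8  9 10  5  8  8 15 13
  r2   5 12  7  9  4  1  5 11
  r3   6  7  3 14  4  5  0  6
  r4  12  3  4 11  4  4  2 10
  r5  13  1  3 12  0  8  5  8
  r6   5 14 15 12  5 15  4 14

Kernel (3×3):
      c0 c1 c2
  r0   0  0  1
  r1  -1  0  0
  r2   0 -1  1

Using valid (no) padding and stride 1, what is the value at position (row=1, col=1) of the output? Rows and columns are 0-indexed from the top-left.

4

The receptive field on the input at this output position is [9 10 5 / 12 7 9 / 7 3 14]. Elementwise product with the kernel and sum: 5·1 + 12·-1 + 3·-1 + 14·1.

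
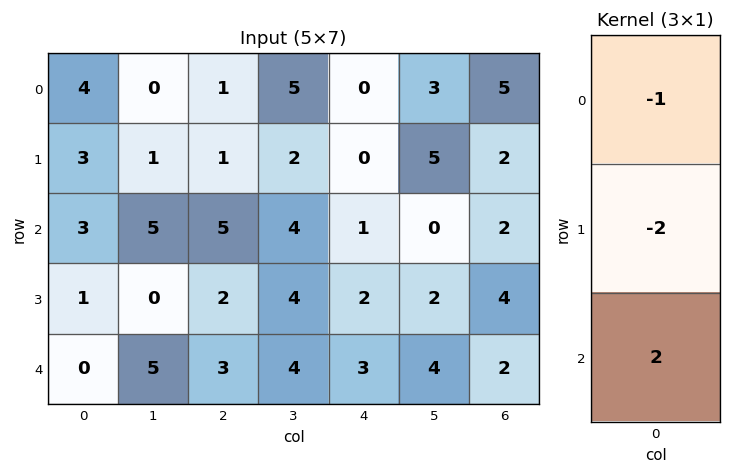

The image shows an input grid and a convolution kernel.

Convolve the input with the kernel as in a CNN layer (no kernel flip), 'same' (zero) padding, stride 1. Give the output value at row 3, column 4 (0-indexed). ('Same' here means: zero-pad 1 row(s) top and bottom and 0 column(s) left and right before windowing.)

The receptive field on the zero-padded input at this output position is [1 / 2 / 3]. Elementwise product with the kernel and sum: 1·-1 + 2·-2 + 3·2.

1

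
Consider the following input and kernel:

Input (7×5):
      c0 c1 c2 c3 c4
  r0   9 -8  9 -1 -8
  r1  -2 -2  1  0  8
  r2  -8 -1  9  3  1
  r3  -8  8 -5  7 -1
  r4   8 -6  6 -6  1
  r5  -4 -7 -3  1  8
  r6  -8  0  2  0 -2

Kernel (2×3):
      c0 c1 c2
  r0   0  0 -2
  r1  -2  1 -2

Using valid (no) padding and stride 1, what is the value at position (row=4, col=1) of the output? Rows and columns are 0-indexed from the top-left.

The receptive field on the input at this output position is [-6 6 -6 / -7 -3 1]. Elementwise product with the kernel and sum: -6·-2 + -7·-2 + -3·1 + 1·-2.

21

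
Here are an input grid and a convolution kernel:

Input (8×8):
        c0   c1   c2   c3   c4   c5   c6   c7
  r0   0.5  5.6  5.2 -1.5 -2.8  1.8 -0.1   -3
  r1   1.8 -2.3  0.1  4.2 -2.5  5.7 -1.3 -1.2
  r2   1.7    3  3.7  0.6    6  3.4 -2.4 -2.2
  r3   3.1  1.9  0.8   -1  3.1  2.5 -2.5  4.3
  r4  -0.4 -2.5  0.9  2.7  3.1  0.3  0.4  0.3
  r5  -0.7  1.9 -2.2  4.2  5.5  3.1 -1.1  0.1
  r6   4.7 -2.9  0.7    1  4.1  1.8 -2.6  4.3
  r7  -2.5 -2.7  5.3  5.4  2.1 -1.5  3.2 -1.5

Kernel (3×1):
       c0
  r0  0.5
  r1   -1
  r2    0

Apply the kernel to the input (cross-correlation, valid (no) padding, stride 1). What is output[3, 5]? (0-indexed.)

The receptive field on the input at this output position is [2.5 / 0.3 / 3.1]. Elementwise product with the kernel and sum: 2.5·0.5 + 0.3·-1.

0.95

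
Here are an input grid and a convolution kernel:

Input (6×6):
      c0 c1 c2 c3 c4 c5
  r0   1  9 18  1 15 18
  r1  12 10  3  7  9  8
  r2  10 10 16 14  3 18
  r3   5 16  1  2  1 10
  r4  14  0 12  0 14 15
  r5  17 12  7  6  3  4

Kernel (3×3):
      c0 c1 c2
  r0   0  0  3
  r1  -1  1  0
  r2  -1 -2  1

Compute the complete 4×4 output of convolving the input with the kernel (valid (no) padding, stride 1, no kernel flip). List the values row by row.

38 -32 8 54
-27 11 21 19
57 3 12 40
-45 -2 -25 36

Output[0,0]: The receptive field on the input at this output position is [1 9 18 / 12 10 3 / 10 10 16]. Elementwise product with the kernel and sum: 18·3 + 12·-1 + 10·1 + 10·-1 + 10·-2 + 16·1.
Output[0,1]: The receptive field on the input at this output position is [9 18 1 / 10 3 7 / 10 16 14]. Elementwise product with the kernel and sum: 1·3 + 10·-1 + 3·1 + 10·-1 + 16·-2 + 14·1.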